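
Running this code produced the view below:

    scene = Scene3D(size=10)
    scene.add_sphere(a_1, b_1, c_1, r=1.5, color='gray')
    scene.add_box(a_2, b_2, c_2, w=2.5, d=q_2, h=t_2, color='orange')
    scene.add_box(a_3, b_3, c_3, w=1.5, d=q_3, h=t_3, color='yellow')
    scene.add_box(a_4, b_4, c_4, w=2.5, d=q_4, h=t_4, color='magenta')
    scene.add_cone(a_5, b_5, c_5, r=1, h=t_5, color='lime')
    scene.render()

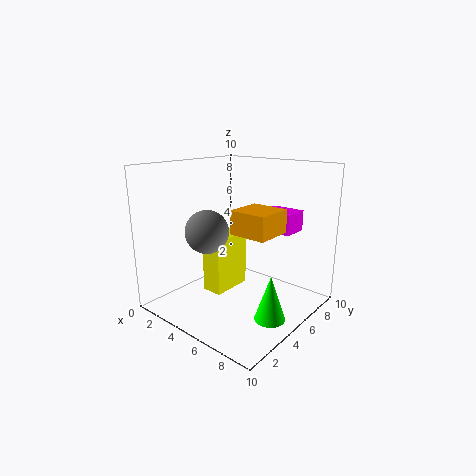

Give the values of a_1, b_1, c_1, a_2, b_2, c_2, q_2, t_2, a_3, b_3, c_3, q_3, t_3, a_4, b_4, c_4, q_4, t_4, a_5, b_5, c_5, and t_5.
a_1 = 3.5; b_1 = 3.5; c_1 = 5.5; a_2 = 6; b_2 = 3; c_2 = 6; q_2 = 2.5; t_2 = 1.5; a_3 = 3; b_3 = 3.5; c_3 = 1; q_3 = 3; t_3 = 4; a_4 = 5; b_4 = 7.5; c_4 = 5; q_4 = 2; t_4 = 1.5; a_5 = 8.5; b_5 = 4; c_5 = 0.5; t_5 = 3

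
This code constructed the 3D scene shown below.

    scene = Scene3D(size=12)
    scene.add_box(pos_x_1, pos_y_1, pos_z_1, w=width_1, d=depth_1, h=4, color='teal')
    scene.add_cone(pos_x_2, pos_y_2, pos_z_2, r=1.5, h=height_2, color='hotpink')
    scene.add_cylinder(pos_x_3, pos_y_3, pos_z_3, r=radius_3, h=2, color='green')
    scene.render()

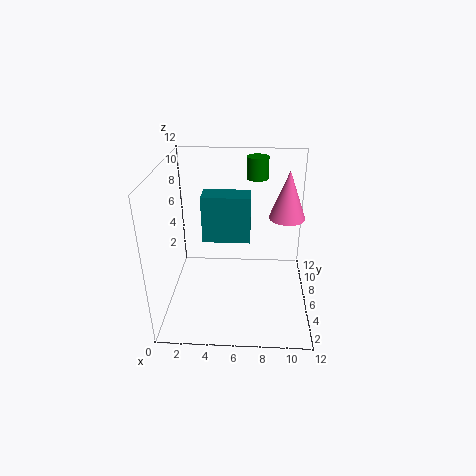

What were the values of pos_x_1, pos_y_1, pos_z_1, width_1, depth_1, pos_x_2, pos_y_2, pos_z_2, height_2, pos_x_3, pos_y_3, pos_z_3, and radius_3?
pos_x_1 = 3
pos_y_1 = 6
pos_z_1 = 5.5
width_1 = 4
depth_1 = 2
pos_x_2 = 10
pos_y_2 = 7
pos_z_2 = 7.5
height_2 = 4
pos_x_3 = 7.5
pos_y_3 = 11
pos_z_3 = 9.5
radius_3 = 1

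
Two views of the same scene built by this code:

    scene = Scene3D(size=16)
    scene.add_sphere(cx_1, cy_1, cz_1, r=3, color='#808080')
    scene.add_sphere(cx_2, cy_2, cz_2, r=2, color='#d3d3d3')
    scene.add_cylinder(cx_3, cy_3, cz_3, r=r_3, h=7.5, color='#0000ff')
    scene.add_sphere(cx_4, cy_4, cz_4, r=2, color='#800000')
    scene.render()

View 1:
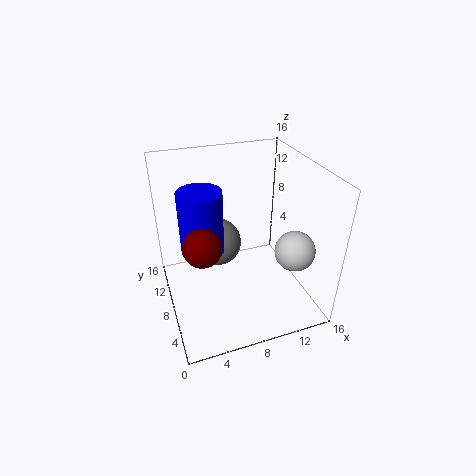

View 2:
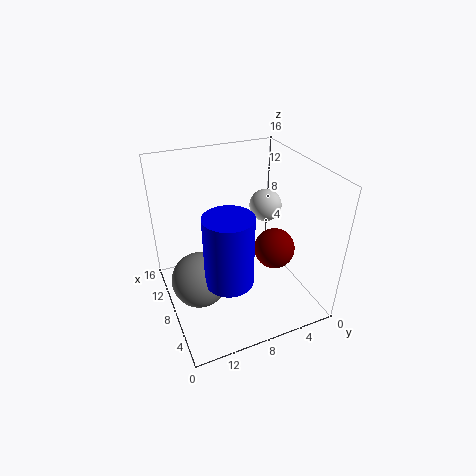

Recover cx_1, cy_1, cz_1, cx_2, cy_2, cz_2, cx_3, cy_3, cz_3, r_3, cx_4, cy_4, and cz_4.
cx_1 = 7, cy_1 = 13, cz_1 = 4.5, cx_2 = 12, cy_2 = 2.5, cz_2 = 9, cx_3 = 4.5, cy_3 = 10.5, cz_3 = 5.5, r_3 = 2.5, cx_4 = 3.5, cy_4 = 6, cz_4 = 9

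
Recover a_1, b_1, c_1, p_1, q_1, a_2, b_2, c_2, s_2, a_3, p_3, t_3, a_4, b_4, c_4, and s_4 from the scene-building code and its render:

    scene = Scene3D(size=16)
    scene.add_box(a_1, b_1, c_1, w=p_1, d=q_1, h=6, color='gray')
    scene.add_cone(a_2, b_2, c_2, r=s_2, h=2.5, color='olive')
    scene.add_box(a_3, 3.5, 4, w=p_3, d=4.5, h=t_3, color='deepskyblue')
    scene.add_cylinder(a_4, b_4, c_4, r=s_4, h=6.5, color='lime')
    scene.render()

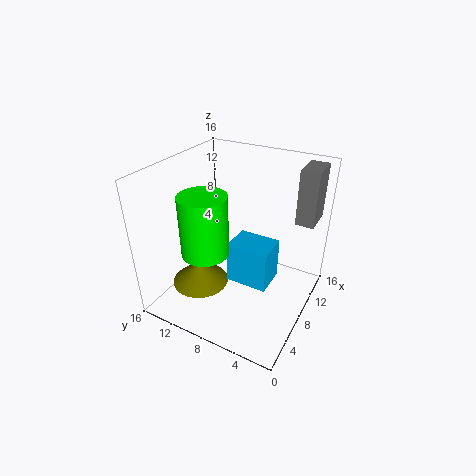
a_1 = 10.5
b_1 = 0.5
c_1 = 10
p_1 = 3.5
q_1 = 2
a_2 = 4
b_2 = 10.5
c_2 = 4
s_2 = 3
a_3 = 5.5
p_3 = 3.5
t_3 = 4.5
a_4 = 4.5
b_4 = 10
c_4 = 7.5
s_4 = 2.5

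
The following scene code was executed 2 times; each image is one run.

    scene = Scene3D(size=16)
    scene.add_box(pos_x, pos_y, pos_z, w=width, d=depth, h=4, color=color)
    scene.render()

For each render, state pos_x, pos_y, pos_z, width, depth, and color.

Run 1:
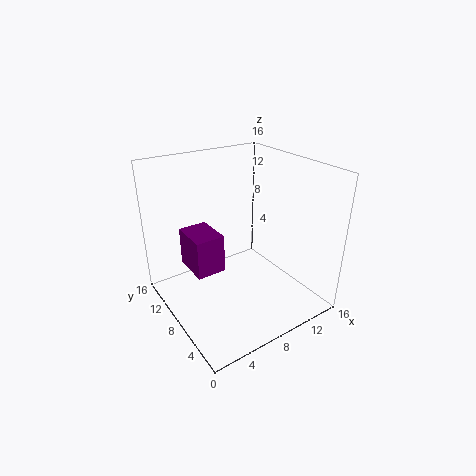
pos_x = 2, pos_y = 6, pos_z = 6, width = 3, depth = 4, color = 'purple'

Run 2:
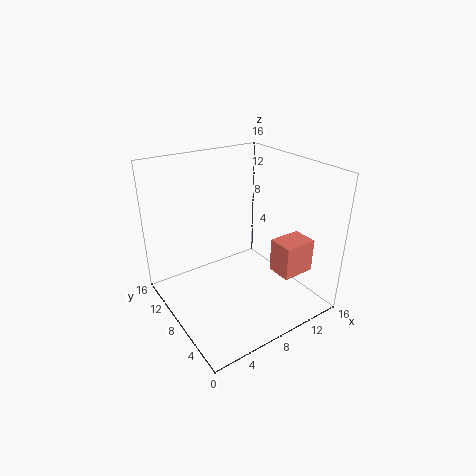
pos_x = 12, pos_y = 4, pos_z = 3, width = 4, depth = 3, color = 'salmon'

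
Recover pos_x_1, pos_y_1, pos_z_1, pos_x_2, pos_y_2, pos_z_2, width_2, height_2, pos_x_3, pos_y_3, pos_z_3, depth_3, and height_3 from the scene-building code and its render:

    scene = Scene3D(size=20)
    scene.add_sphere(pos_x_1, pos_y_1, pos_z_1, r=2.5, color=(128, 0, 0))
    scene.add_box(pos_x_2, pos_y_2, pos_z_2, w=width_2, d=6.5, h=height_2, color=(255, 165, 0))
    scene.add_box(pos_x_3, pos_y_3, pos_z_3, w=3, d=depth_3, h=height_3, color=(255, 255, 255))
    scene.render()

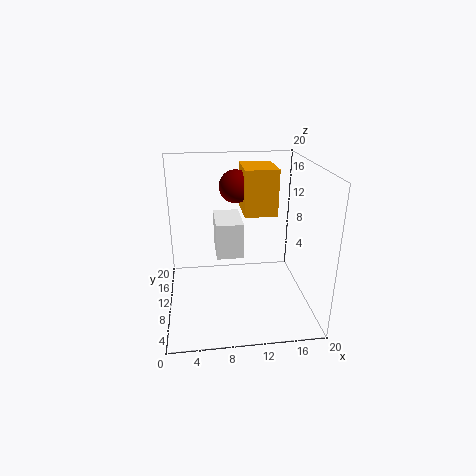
pos_x_1 = 10.5
pos_y_1 = 16.5
pos_z_1 = 15.5
pos_x_2 = 11.5
pos_y_2 = 13.5
pos_z_2 = 11.5
width_2 = 5
height_2 = 7
pos_x_3 = 6.5
pos_y_3 = 1.5
pos_z_3 = 11.5
depth_3 = 5
height_3 = 4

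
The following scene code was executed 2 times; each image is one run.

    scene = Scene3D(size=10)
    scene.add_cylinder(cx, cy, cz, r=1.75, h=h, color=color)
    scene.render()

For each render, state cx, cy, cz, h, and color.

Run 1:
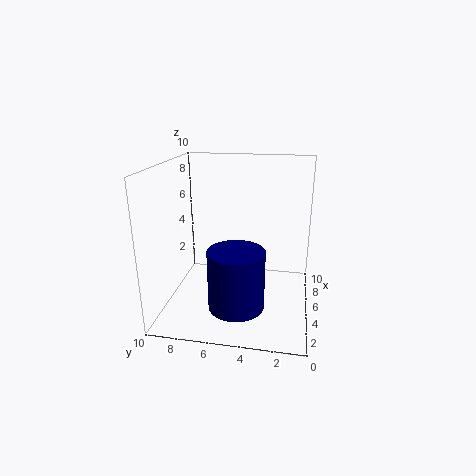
cx = 1.75; cy = 4.5; cz = 1.75; h = 3.75; color = 'navy'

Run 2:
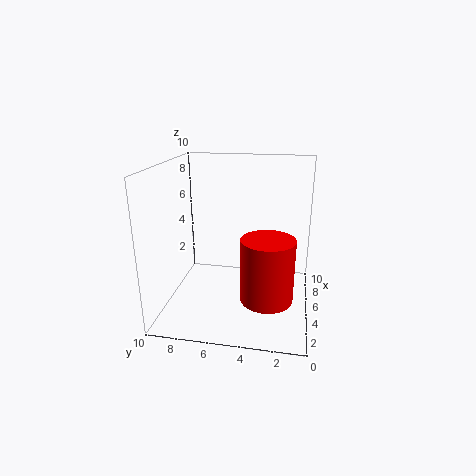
cx = 3.25; cy = 2.75; cz = 1.5; h = 4.25; color = 'red'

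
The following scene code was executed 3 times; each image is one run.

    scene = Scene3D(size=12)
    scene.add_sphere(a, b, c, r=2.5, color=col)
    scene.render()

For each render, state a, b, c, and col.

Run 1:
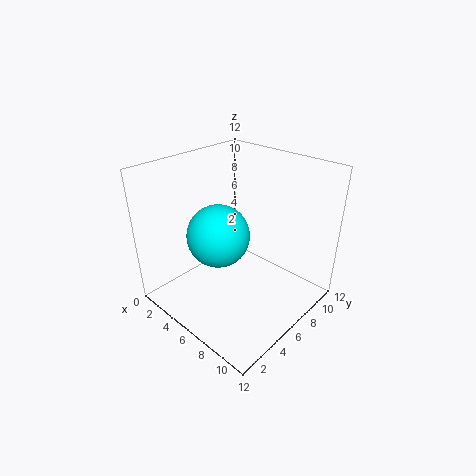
a = 5.5; b = 4.25; c = 6.75; col = 'cyan'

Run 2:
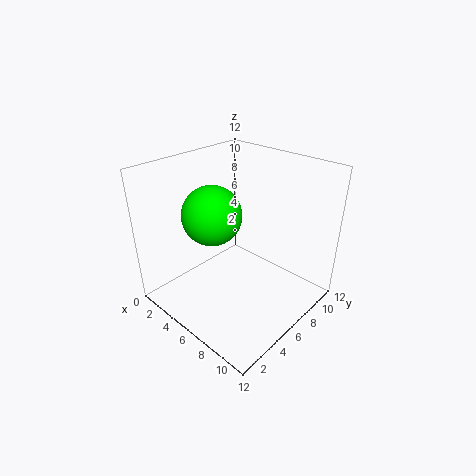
a = 4; b = 5; c = 7.75; col = 'lime'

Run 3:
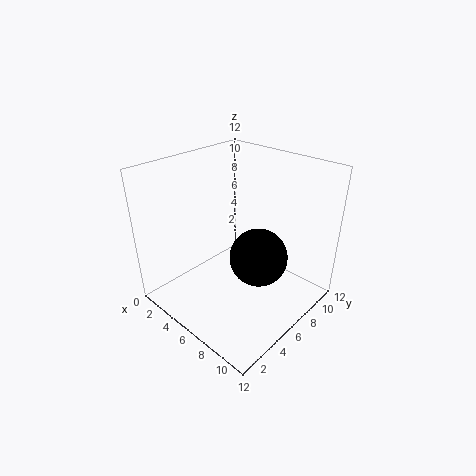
a = 7.25; b = 7.25; c = 4; col = 'black'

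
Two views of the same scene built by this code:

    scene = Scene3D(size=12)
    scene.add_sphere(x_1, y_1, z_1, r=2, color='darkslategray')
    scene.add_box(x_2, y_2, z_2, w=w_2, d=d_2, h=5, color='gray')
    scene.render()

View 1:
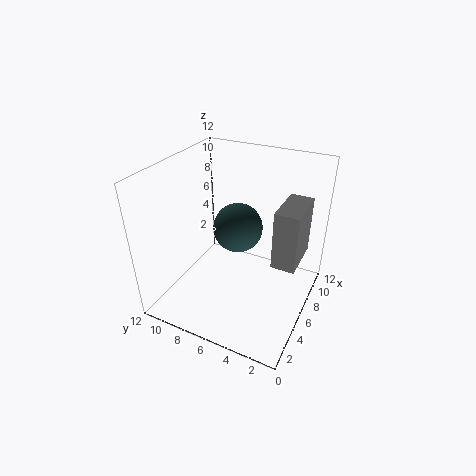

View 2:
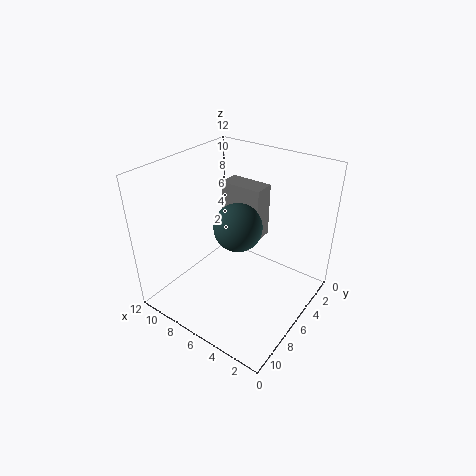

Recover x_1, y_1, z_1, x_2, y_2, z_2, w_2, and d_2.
x_1 = 6, y_1 = 6, z_1 = 7, x_2 = 6, y_2 = 1, z_2 = 4, w_2 = 4, d_2 = 2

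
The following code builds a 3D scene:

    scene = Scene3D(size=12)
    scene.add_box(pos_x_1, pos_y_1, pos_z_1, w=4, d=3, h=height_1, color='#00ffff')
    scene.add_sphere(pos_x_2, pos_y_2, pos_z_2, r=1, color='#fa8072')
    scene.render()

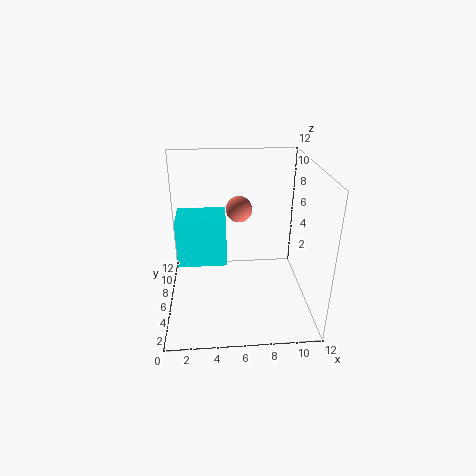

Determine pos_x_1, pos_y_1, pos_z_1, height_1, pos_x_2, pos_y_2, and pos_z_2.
pos_x_1 = 1; pos_y_1 = 5; pos_z_1 = 4; height_1 = 4; pos_x_2 = 6; pos_y_2 = 5; pos_z_2 = 9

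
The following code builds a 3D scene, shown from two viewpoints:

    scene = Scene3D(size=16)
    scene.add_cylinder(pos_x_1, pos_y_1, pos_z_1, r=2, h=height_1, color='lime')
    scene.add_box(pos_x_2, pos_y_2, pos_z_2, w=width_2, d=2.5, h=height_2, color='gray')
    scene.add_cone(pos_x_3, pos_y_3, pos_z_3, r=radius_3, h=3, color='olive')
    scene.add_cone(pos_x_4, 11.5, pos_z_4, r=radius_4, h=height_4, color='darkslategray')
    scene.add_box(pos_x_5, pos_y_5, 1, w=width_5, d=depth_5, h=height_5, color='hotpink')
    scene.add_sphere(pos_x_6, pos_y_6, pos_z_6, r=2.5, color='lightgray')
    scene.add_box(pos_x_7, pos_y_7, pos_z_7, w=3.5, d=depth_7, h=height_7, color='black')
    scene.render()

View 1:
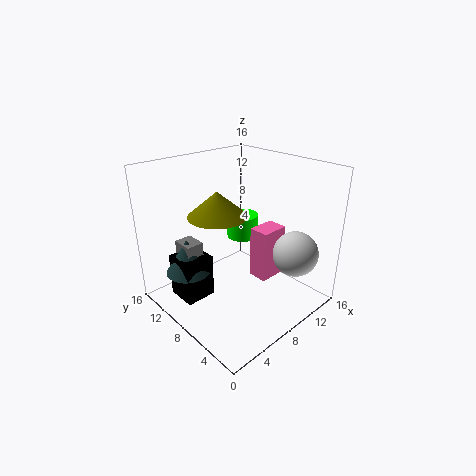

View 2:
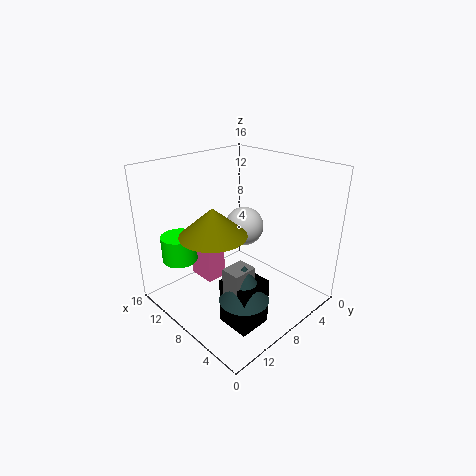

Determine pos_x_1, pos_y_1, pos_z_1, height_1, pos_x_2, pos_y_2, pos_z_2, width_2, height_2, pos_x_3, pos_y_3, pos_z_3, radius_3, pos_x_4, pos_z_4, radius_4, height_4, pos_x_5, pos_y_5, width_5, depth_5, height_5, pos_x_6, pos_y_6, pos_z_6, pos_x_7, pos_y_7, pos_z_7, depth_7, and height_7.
pos_x_1 = 13, pos_y_1 = 12.5, pos_z_1 = 5, height_1 = 3, pos_x_2 = 3, pos_y_2 = 10.5, pos_z_2 = 4, width_2 = 2, height_2 = 3.5, pos_x_3 = 8, pos_y_3 = 11.5, pos_z_3 = 9.5, radius_3 = 3.5, pos_x_4 = 3.5, pos_z_4 = 4, radius_4 = 2.5, height_4 = 4, pos_x_5 = 11.5, pos_y_5 = 7, width_5 = 3.5, depth_5 = 2.5, height_5 = 6.5, pos_x_6 = 12, pos_y_6 = 3, pos_z_6 = 6.5, pos_x_7 = 2, pos_y_7 = 9.5, pos_z_7 = 1, depth_7 = 3.5, height_7 = 5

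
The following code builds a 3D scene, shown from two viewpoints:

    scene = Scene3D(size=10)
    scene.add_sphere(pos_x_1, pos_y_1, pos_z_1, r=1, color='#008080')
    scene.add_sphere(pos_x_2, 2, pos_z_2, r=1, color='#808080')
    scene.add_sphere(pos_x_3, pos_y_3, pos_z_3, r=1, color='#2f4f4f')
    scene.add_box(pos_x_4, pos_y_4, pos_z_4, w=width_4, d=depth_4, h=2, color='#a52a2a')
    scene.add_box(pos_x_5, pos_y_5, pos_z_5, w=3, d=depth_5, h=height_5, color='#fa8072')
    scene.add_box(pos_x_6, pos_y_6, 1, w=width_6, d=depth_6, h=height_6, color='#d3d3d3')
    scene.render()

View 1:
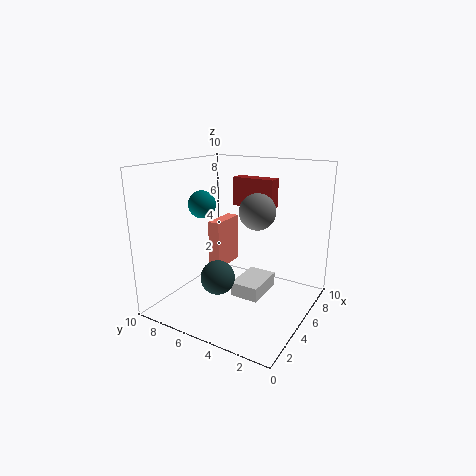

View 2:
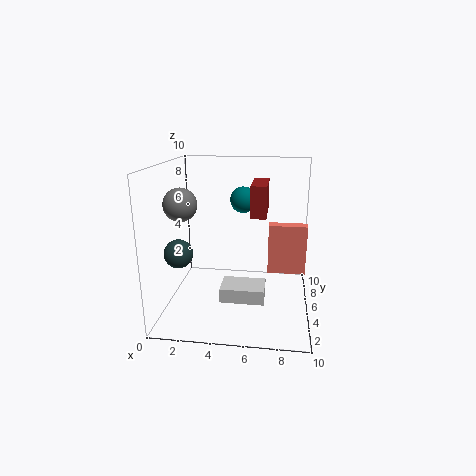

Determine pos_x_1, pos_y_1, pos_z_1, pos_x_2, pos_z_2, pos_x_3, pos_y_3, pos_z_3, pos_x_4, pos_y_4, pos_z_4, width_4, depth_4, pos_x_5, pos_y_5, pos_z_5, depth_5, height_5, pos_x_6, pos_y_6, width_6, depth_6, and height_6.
pos_x_1 = 5, pos_y_1 = 8, pos_z_1 = 7, pos_x_2 = 2, pos_z_2 = 8, pos_x_3 = 1, pos_y_3 = 4, pos_z_3 = 4, pos_x_4 = 6, pos_y_4 = 3, pos_z_4 = 7, width_4 = 1, depth_4 = 3, pos_x_5 = 7, pos_y_5 = 8, pos_z_5 = 1, depth_5 = 1, height_5 = 4, pos_x_6 = 4, pos_y_6 = 3, width_6 = 3, depth_6 = 2, height_6 = 1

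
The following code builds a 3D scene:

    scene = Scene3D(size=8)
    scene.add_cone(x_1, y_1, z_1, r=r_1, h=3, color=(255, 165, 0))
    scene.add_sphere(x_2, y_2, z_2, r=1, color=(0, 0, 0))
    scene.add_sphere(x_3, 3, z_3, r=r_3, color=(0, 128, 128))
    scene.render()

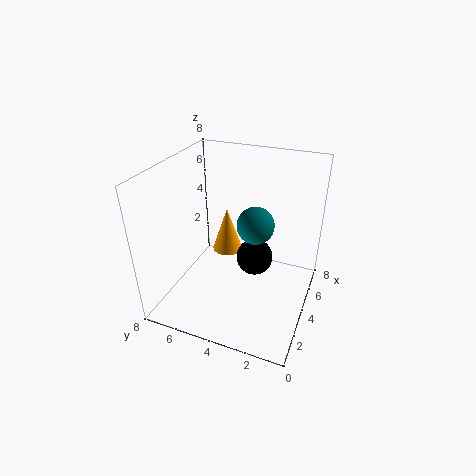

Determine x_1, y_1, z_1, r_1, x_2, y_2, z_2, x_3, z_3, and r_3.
x_1 = 7, y_1 = 6, z_1 = 1, r_1 = 1, x_2 = 4, y_2 = 3, z_2 = 3, x_3 = 4, z_3 = 5, r_3 = 1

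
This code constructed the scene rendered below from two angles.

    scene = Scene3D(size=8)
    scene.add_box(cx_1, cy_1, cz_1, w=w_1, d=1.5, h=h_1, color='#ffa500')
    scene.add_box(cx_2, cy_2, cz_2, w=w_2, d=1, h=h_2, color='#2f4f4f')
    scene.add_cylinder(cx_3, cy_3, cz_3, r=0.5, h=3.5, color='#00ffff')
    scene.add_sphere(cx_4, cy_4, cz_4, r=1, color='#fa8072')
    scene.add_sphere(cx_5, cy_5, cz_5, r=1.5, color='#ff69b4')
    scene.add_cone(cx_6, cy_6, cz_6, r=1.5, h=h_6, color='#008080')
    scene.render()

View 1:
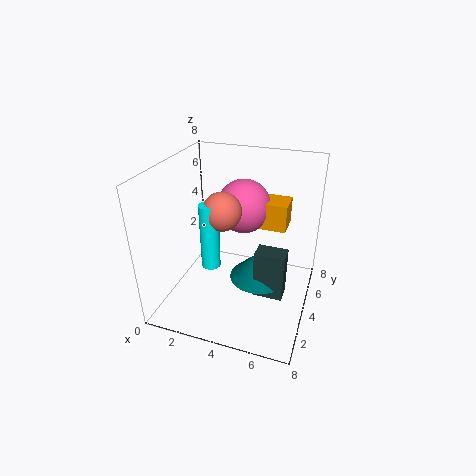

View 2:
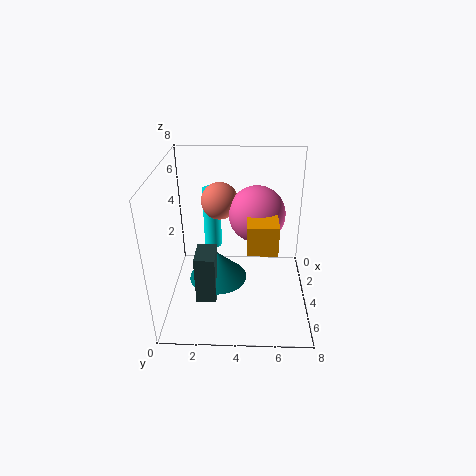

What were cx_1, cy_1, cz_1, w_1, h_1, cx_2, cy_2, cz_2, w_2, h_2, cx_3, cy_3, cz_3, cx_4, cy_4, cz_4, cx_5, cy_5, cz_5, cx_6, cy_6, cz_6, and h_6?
cx_1 = 4.5
cy_1 = 4.5
cz_1 = 4.5
w_1 = 2
h_1 = 1.5
cx_2 = 5.5
cy_2 = 2
cz_2 = 2
w_2 = 1.5
h_2 = 2.5
cx_3 = 3
cy_3 = 2.5
cz_3 = 3
cx_4 = 3.5
cy_4 = 3
cz_4 = 6
cx_5 = 4
cy_5 = 5
cz_5 = 5.5
cx_6 = 5.5
cy_6 = 3
cz_6 = 2.5
h_6 = 1.5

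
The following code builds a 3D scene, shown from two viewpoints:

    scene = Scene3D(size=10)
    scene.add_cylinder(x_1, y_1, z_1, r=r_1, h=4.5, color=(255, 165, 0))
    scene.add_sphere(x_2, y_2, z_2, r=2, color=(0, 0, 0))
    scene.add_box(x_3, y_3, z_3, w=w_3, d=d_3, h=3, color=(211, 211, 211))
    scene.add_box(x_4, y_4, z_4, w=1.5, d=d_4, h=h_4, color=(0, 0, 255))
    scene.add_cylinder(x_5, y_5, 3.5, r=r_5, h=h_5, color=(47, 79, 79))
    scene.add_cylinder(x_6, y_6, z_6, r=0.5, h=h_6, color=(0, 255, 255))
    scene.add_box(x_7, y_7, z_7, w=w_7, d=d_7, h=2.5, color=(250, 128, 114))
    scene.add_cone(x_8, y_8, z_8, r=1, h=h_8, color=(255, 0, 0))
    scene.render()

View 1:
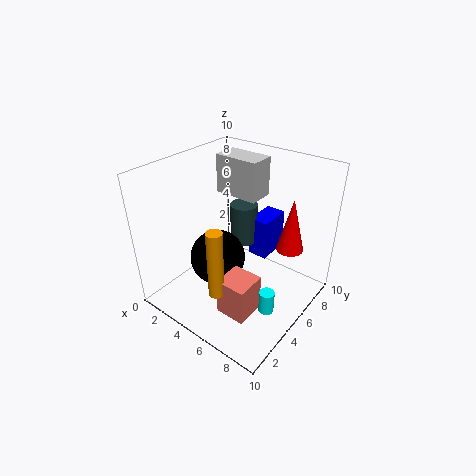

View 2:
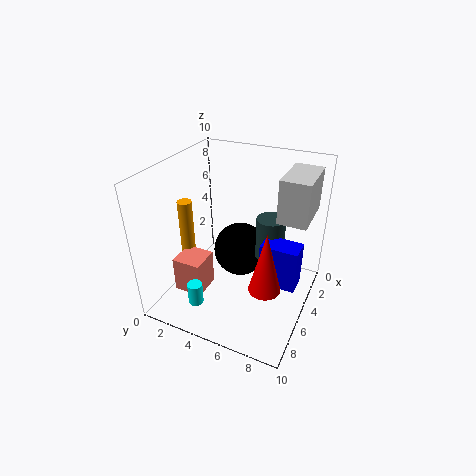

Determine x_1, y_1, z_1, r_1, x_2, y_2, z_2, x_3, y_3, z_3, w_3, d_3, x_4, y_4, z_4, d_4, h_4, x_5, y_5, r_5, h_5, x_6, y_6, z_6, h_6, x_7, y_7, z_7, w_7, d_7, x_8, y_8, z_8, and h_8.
x_1 = 6
y_1 = 1.5
z_1 = 3
r_1 = 0.5
x_2 = 3.5
y_2 = 4.5
z_2 = 3
x_3 = 1
y_3 = 7.5
z_3 = 6.5
w_3 = 3.5
d_3 = 2
x_4 = 4.5
y_4 = 7
z_4 = 2.5
d_4 = 2.5
h_4 = 3
x_5 = 4
y_5 = 7
r_5 = 1
h_5 = 3
x_6 = 8.5
y_6 = 3.5
z_6 = 1.5
h_6 = 1.5
x_7 = 6
y_7 = 1.5
z_7 = 1.5
w_7 = 2
d_7 = 2
x_8 = 7.5
y_8 = 8
z_8 = 3.5
h_8 = 4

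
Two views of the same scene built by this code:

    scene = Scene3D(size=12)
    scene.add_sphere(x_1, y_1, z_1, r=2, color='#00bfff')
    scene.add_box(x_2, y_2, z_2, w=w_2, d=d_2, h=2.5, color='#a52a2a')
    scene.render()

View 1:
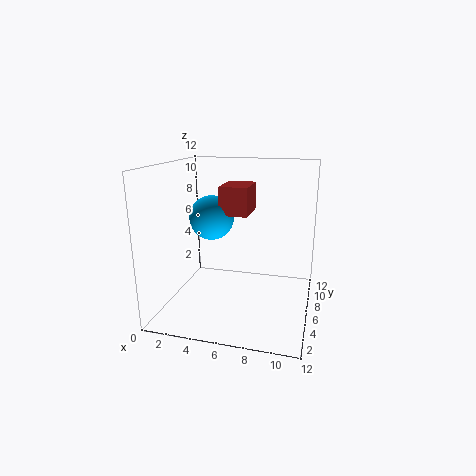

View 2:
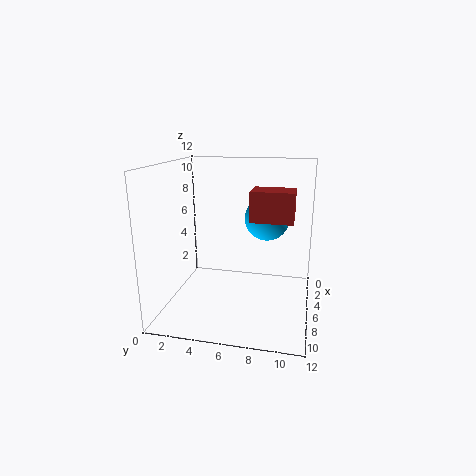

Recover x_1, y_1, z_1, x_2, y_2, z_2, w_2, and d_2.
x_1 = 3; y_1 = 8; z_1 = 7; x_2 = 4; y_2 = 7; z_2 = 7.5; w_2 = 2.5; d_2 = 3.5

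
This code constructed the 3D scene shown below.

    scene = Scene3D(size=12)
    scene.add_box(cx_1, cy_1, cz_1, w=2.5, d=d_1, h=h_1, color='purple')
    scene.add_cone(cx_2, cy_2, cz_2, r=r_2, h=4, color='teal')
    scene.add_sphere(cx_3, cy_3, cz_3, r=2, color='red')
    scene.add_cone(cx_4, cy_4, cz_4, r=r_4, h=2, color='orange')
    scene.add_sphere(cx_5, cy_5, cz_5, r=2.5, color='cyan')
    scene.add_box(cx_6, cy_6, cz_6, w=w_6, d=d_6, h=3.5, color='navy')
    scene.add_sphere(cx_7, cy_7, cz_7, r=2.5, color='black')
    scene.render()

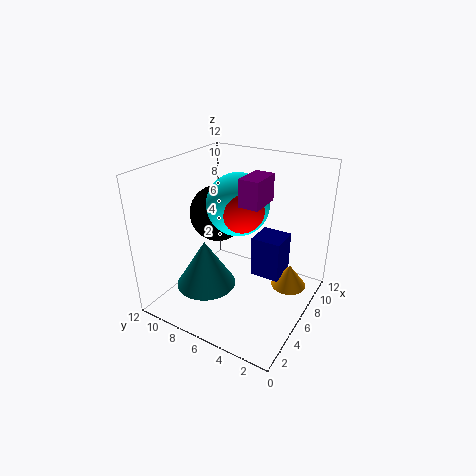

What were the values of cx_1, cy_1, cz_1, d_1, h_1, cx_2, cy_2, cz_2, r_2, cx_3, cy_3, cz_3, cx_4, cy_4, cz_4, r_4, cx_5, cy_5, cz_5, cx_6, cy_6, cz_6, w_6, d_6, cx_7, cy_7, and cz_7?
cx_1 = 3.5, cy_1 = 3, cz_1 = 10, d_1 = 1.5, h_1 = 2, cx_2 = 4, cy_2 = 8, cz_2 = 2, r_2 = 2.5, cx_3 = 5.5, cy_3 = 5.5, cz_3 = 9, cx_4 = 8, cy_4 = 2, cz_4 = 1.5, r_4 = 1.5, cx_5 = 6, cy_5 = 6, cz_5 = 9, cx_6 = 6.5, cy_6 = 2.5, cz_6 = 2.5, w_6 = 2.5, d_6 = 2.5, cx_7 = 7.5, cy_7 = 9, cz_7 = 7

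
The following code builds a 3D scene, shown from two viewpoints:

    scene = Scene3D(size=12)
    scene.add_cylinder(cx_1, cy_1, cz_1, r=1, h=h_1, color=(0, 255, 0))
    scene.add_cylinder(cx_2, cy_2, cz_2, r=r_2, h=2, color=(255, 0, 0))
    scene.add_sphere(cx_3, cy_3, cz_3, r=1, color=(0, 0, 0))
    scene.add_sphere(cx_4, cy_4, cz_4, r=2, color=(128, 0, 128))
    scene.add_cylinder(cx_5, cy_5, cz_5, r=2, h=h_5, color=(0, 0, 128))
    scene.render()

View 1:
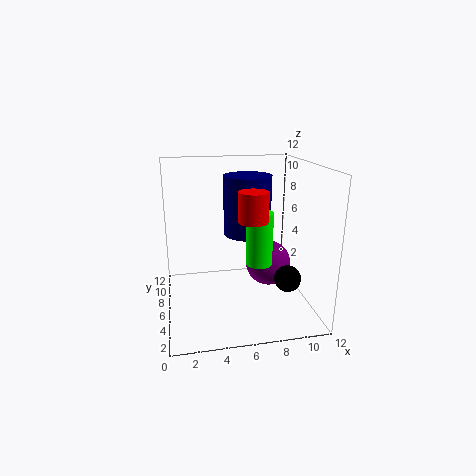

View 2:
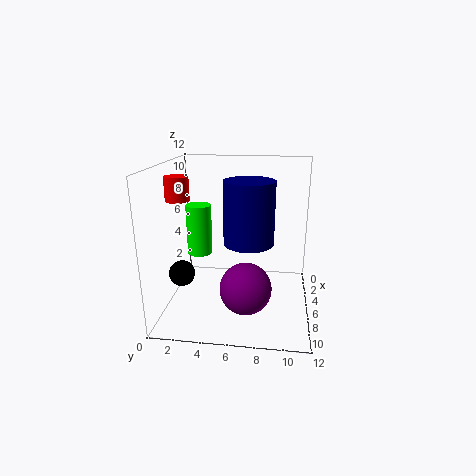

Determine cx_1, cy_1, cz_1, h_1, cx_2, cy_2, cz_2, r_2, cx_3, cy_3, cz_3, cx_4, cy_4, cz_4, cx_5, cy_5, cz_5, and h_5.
cx_1 = 7
cy_1 = 3
cz_1 = 5
h_1 = 4
cx_2 = 6
cy_2 = 1
cz_2 = 9
r_2 = 1
cx_3 = 9
cy_3 = 2
cz_3 = 4
cx_4 = 9
cy_4 = 7
cz_4 = 3
cx_5 = 7
cy_5 = 7
cz_5 = 6
h_5 = 5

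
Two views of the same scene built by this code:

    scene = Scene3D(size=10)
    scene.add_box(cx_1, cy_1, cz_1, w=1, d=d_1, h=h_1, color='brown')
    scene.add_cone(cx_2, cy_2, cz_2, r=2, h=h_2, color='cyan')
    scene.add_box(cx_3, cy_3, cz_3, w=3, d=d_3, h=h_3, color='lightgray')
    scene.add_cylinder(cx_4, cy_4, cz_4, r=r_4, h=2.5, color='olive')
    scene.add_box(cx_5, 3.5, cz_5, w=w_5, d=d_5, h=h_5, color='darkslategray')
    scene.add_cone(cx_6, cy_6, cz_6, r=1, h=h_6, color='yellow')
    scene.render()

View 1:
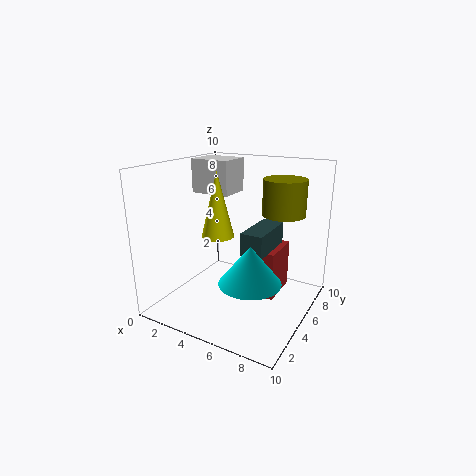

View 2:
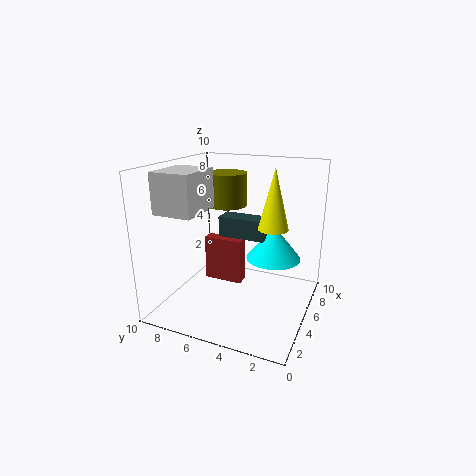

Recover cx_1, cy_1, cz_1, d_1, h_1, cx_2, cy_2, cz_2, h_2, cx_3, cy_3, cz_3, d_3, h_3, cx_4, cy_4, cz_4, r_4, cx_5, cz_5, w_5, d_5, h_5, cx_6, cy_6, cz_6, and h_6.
cx_1 = 6.5
cy_1 = 5.5
cz_1 = 0.5
d_1 = 3
h_1 = 3.5
cx_2 = 7
cy_2 = 3
cz_2 = 3
h_2 = 2.5
cx_3 = 0.5
cy_3 = 6
cz_3 = 7.5
d_3 = 2.5
h_3 = 2.5
cx_4 = 7.5
cy_4 = 7
cz_4 = 6.5
r_4 = 1.5
cx_5 = 6
cz_5 = 4.5
w_5 = 1.5
d_5 = 3.5
h_5 = 1.5
cx_6 = 5
cy_6 = 2.5
cz_6 = 6
h_6 = 4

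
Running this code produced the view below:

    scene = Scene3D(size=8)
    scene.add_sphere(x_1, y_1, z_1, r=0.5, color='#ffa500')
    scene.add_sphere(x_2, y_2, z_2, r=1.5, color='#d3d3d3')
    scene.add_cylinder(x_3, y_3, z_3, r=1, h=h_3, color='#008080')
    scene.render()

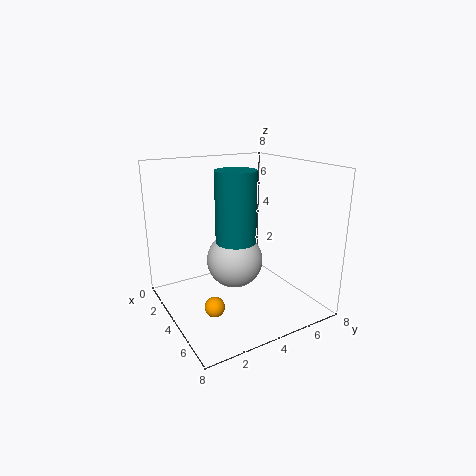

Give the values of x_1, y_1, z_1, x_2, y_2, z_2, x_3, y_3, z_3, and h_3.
x_1 = 6; y_1 = 1.5; z_1 = 1.5; x_2 = 4.5; y_2 = 3.5; z_2 = 3; x_3 = 5.5; y_3 = 3; z_3 = 4.5; h_3 = 3.5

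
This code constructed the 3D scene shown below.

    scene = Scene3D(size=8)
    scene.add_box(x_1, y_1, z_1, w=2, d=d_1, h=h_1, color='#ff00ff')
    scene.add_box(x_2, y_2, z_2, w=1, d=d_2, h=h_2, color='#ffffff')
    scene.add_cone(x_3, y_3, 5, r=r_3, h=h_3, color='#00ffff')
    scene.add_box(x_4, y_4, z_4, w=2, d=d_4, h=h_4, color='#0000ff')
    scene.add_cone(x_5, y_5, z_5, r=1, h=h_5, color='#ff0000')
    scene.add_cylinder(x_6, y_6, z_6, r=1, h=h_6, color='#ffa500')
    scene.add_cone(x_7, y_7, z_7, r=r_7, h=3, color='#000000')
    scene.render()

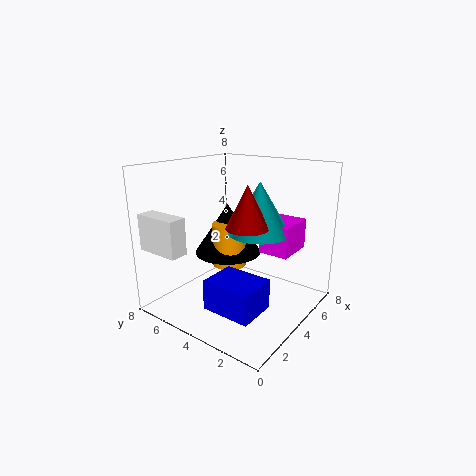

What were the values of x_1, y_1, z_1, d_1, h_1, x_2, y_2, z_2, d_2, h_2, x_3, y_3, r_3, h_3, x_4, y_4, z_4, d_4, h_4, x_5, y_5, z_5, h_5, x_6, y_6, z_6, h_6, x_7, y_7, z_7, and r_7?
x_1 = 3, y_1 = 0.5, z_1 = 4, d_1 = 1.5, h_1 = 1.5, x_2 = 0.5, y_2 = 5.5, z_2 = 3.5, d_2 = 2.5, h_2 = 2, x_3 = 3, y_3 = 2, r_3 = 1.5, h_3 = 2.5, x_4 = 0.5, y_4 = 1, z_4 = 1.5, d_4 = 2.5, h_4 = 1.5, x_5 = 2, y_5 = 2, z_5 = 5.5, h_5 = 2, x_6 = 4.5, y_6 = 5, z_6 = 2, h_6 = 2.5, x_7 = 5, y_7 = 5.5, z_7 = 2.5, r_7 = 2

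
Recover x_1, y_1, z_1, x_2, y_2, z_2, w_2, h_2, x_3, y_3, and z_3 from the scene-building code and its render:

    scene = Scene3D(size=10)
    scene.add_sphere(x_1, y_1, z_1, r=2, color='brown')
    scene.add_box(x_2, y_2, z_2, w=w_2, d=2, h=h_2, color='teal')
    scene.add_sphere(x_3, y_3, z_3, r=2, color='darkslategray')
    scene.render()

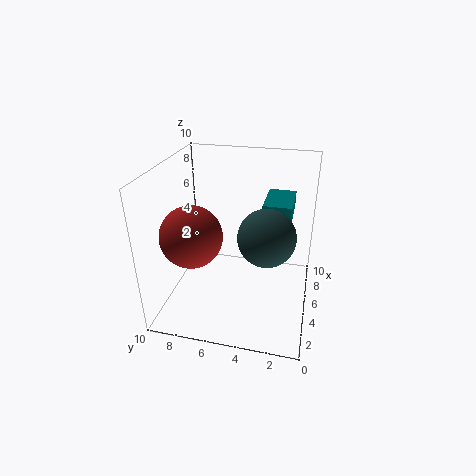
x_1 = 2.75; y_1 = 7.5; z_1 = 6; x_2 = 5.75; y_2 = 1.5; z_2 = 6; w_2 = 3.25; h_2 = 1.25; x_3 = 5; y_3 = 3; z_3 = 5.25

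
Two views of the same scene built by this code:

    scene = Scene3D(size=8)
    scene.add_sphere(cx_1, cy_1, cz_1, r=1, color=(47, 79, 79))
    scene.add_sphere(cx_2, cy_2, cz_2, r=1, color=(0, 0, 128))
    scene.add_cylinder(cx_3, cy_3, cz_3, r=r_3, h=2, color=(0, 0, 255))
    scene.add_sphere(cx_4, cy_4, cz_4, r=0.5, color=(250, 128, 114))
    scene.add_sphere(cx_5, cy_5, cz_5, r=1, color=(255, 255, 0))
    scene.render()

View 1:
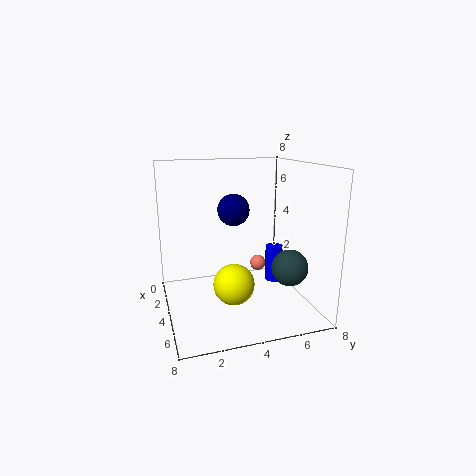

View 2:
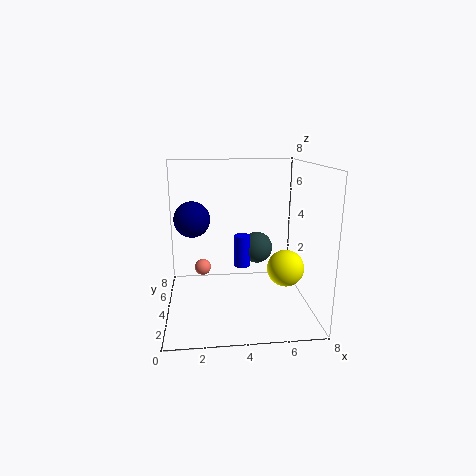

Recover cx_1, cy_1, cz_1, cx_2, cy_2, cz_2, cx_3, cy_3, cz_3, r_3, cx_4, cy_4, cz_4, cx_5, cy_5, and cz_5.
cx_1 = 5.5
cy_1 = 6.5
cz_1 = 2.5
cx_2 = 1.5
cy_2 = 4.5
cz_2 = 5
cx_3 = 4.5
cy_3 = 6
cz_3 = 1.5
r_3 = 0.5
cx_4 = 2
cy_4 = 6
cz_4 = 1.5
cx_5 = 6.5
cy_5 = 3
cz_5 = 2.5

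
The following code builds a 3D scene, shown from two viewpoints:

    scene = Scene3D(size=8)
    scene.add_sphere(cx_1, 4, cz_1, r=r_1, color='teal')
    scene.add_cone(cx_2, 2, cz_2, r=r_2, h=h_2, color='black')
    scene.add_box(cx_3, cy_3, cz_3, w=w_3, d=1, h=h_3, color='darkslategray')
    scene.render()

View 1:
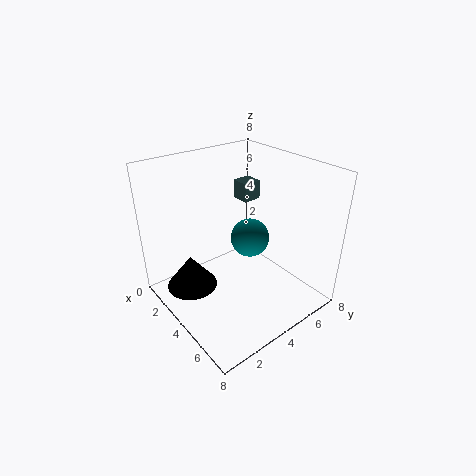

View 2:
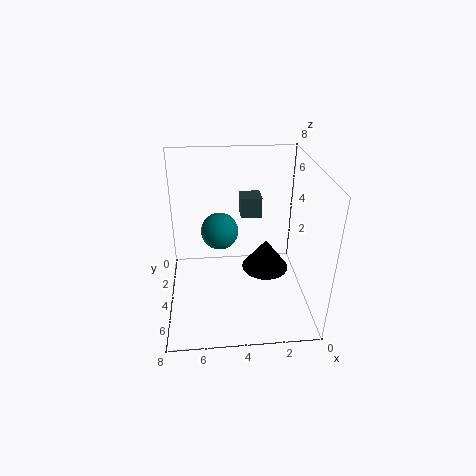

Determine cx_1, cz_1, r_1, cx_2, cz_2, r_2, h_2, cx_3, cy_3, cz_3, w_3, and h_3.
cx_1 = 5; cz_1 = 4.5; r_1 = 1; cx_2 = 2; cz_2 = 0.5; r_2 = 1.5; h_2 = 2; cx_3 = 3; cy_3 = 4.5; cz_3 = 6; w_3 = 1; h_3 = 1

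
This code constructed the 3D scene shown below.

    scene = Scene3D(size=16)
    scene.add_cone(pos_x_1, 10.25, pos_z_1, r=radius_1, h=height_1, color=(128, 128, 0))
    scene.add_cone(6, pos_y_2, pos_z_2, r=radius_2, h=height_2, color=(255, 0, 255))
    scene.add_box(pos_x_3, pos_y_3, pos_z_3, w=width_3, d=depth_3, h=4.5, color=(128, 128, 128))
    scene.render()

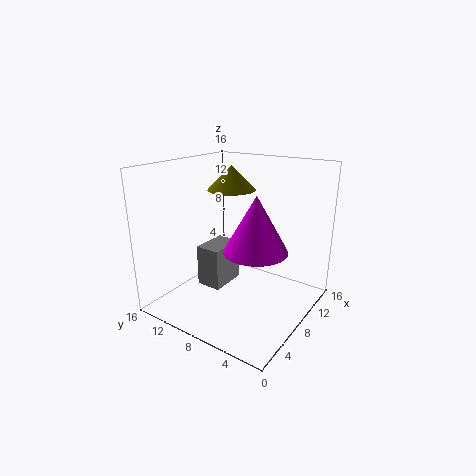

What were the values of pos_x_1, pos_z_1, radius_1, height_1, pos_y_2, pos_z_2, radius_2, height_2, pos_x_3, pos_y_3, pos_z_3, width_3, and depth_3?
pos_x_1 = 10, pos_z_1 = 12.75, radius_1 = 2.75, height_1 = 2.75, pos_y_2 = 4.5, pos_z_2 = 8, radius_2 = 3.25, height_2 = 5.75, pos_x_3 = 4.5, pos_y_3 = 8.25, pos_z_3 = 3, width_3 = 4, depth_3 = 2.75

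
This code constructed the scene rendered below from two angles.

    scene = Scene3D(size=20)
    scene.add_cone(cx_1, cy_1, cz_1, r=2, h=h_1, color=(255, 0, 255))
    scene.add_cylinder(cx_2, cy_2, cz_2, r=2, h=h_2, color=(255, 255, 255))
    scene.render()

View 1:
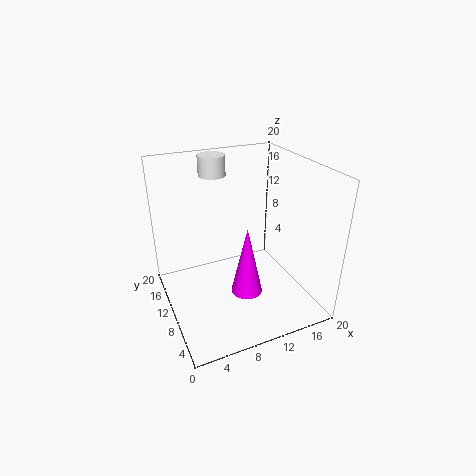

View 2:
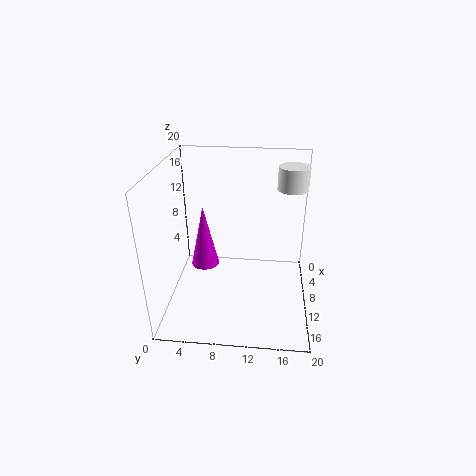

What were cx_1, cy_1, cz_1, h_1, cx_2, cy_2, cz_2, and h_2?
cx_1 = 9; cy_1 = 5; cz_1 = 5; h_1 = 9; cx_2 = 9; cy_2 = 17; cz_2 = 17; h_2 = 3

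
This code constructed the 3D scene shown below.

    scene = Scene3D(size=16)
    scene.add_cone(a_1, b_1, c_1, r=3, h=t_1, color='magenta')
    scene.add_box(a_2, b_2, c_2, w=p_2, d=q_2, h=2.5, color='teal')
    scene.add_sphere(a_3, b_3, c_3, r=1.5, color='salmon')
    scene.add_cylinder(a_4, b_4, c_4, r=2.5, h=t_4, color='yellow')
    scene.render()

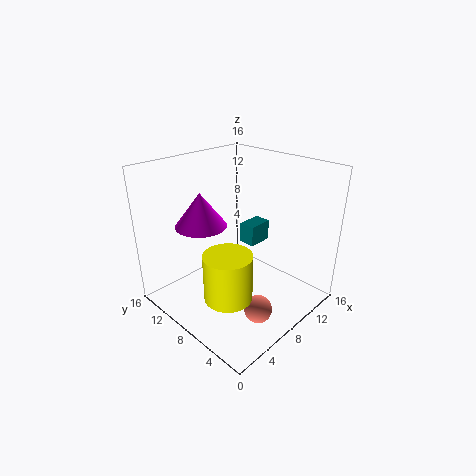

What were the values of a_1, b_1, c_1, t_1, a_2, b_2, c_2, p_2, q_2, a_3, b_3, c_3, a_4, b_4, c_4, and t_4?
a_1 = 6.5, b_1 = 12.5, c_1 = 8.5, t_1 = 4, a_2 = 11, b_2 = 8.5, c_2 = 5.5, p_2 = 3, q_2 = 2, a_3 = 6.5, b_3 = 3.5, c_3 = 1.5, a_4 = 4, b_4 = 5.5, c_4 = 3.5, t_4 = 5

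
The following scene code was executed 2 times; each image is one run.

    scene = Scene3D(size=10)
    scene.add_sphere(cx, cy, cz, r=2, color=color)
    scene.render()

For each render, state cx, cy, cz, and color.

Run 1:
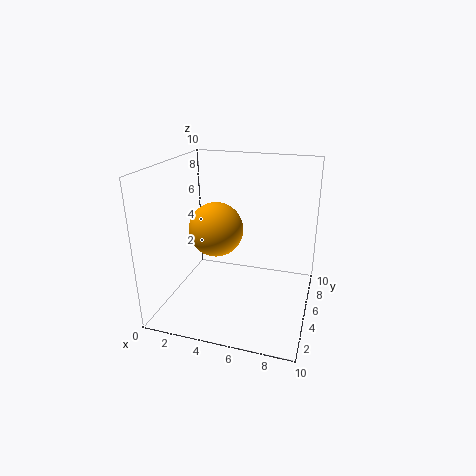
cx = 3
cy = 6
cz = 5
color = 'orange'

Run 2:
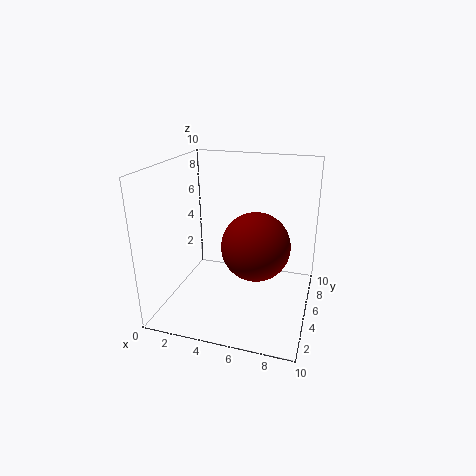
cx = 7
cy = 2
cz = 6
color = 'maroon'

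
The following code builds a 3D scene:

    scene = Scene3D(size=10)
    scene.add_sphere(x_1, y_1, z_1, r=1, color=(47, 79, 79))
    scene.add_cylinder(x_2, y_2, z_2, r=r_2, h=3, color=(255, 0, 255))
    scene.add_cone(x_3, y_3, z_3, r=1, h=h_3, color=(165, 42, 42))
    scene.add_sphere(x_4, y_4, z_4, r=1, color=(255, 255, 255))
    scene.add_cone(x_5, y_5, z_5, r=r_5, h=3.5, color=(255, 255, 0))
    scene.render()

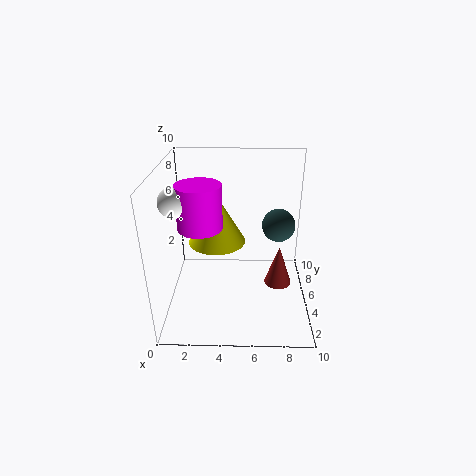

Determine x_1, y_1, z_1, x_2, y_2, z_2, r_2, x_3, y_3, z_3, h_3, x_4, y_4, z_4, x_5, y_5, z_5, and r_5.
x_1 = 7.5; y_1 = 3; z_1 = 7; x_2 = 2.5; y_2 = 4.5; z_2 = 6; r_2 = 1.5; x_3 = 8; y_3 = 5.5; z_3 = 1; h_3 = 3; x_4 = 1; y_4 = 4; z_4 = 8; x_5 = 3.5; y_5 = 5.5; z_5 = 4.5; r_5 = 2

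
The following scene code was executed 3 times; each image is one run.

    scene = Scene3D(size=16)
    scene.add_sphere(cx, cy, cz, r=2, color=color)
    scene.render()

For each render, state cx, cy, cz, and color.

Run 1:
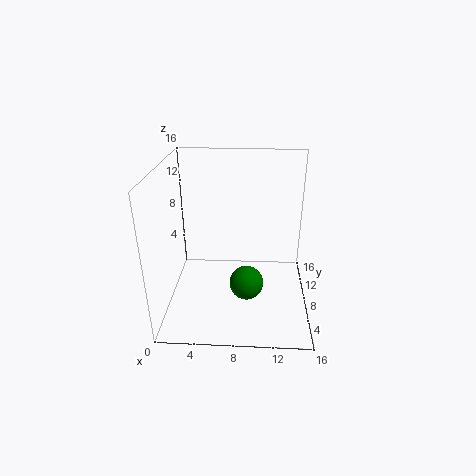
cx = 9; cy = 8; cz = 2; color = 'green'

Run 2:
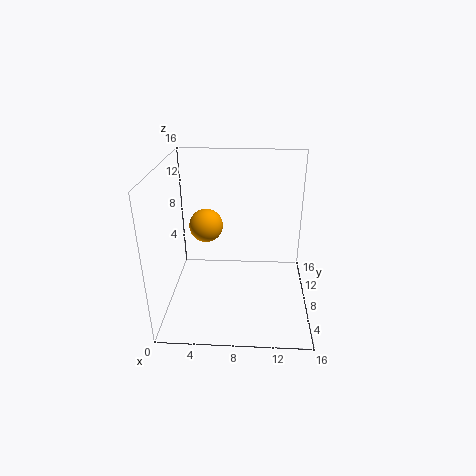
cx = 4; cy = 11; cz = 8; color = 'orange'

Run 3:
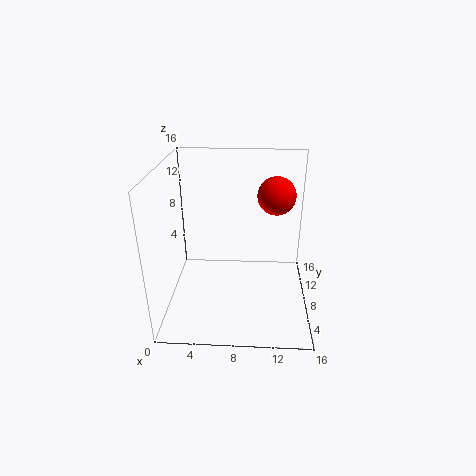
cx = 12; cy = 8; cz = 13; color = 'red'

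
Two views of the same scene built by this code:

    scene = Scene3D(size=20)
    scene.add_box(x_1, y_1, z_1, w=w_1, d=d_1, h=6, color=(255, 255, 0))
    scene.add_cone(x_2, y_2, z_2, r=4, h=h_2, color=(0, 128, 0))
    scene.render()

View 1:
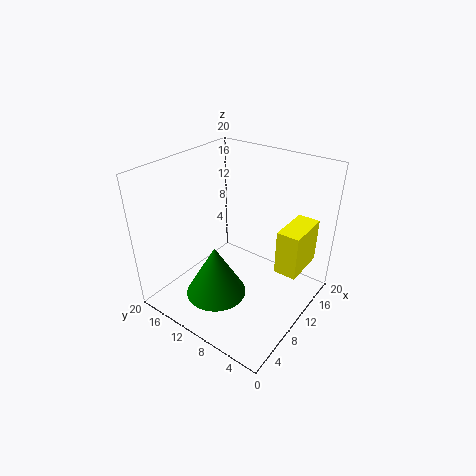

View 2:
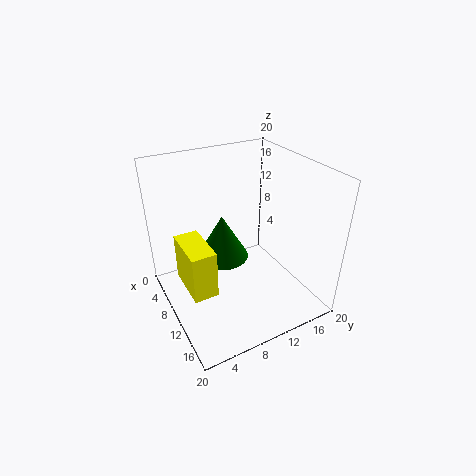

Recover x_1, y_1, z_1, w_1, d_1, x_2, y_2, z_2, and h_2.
x_1 = 10
y_1 = 1
z_1 = 7
w_1 = 6
d_1 = 3
x_2 = 5
y_2 = 10
z_2 = 4
h_2 = 7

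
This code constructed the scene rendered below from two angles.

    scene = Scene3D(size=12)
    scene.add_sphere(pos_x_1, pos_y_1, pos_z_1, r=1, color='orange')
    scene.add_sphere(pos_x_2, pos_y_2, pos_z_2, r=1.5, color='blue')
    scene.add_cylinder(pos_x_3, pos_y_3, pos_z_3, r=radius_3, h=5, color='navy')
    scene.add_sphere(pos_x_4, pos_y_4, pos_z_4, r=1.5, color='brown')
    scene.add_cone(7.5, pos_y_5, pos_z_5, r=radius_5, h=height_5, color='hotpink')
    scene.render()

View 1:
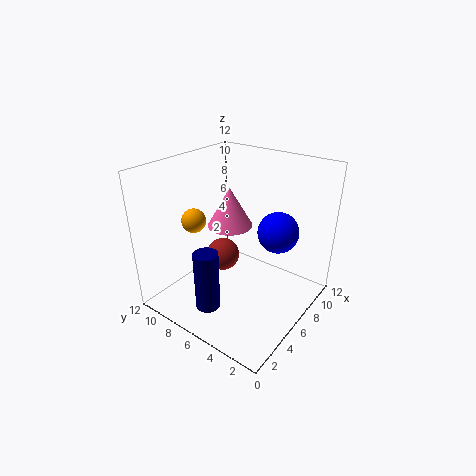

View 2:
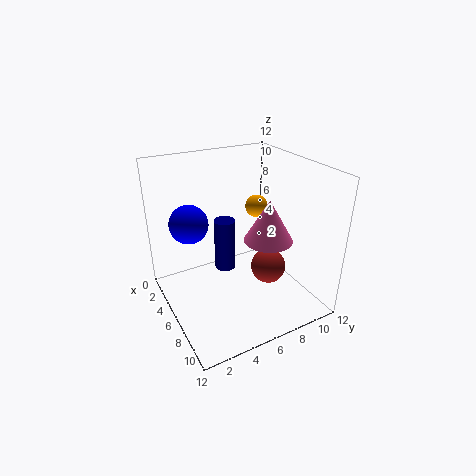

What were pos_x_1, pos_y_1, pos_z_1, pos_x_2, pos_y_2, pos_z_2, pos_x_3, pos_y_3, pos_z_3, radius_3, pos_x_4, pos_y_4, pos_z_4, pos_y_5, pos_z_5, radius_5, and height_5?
pos_x_1 = 4; pos_y_1 = 9; pos_z_1 = 7.5; pos_x_2 = 5.5; pos_y_2 = 2; pos_z_2 = 8; pos_x_3 = 2.5; pos_y_3 = 6.5; pos_z_3 = 1; radius_3 = 1; pos_x_4 = 7; pos_y_4 = 8.5; pos_z_4 = 3; pos_y_5 = 8; pos_z_5 = 6; radius_5 = 2; height_5 = 3.5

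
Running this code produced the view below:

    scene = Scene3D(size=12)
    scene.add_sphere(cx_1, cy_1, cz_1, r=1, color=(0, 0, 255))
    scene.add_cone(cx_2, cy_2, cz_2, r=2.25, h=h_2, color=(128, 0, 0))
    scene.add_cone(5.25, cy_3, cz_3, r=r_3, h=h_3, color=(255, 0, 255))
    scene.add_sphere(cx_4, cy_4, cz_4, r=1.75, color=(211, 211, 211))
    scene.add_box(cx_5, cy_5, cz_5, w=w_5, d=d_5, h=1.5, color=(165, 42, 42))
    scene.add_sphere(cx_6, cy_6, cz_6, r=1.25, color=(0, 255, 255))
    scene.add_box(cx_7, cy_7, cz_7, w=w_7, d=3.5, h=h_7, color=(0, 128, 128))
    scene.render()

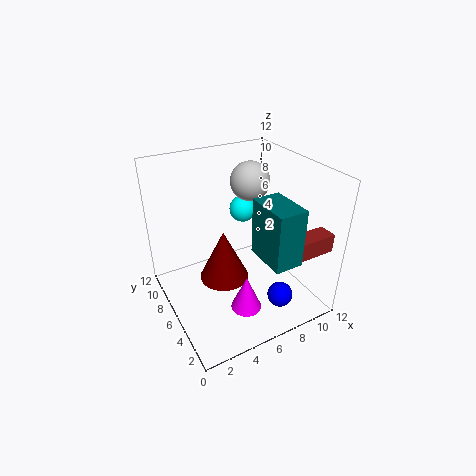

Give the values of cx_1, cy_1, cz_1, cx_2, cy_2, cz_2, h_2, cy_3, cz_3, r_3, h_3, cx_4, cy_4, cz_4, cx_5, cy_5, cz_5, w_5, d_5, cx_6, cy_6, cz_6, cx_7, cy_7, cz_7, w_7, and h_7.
cx_1 = 7.5
cy_1 = 1.75
cz_1 = 2.5
cx_2 = 5.5
cy_2 = 7.75
cz_2 = 1
h_2 = 4.75
cy_3 = 3.25
cz_3 = 1
r_3 = 1.25
h_3 = 3
cx_4 = 8.75
cy_4 = 8.75
cz_4 = 9.5
cx_5 = 7.75
cy_5 = 1
cz_5 = 5.75
w_5 = 4
d_5 = 1.5
cx_6 = 8.75
cy_6 = 10
cz_6 = 6.25
cx_7 = 6.25
cy_7 = 0.75
cz_7 = 5.75
w_7 = 2.25
h_7 = 4.5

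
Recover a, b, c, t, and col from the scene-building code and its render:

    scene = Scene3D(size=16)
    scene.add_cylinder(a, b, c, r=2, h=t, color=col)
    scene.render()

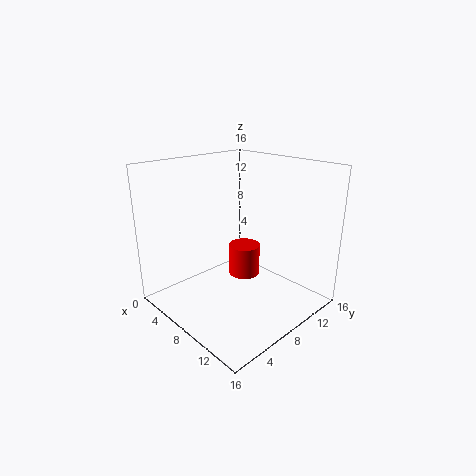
a = 5; b = 12; c = 1; t = 4; col = 'red'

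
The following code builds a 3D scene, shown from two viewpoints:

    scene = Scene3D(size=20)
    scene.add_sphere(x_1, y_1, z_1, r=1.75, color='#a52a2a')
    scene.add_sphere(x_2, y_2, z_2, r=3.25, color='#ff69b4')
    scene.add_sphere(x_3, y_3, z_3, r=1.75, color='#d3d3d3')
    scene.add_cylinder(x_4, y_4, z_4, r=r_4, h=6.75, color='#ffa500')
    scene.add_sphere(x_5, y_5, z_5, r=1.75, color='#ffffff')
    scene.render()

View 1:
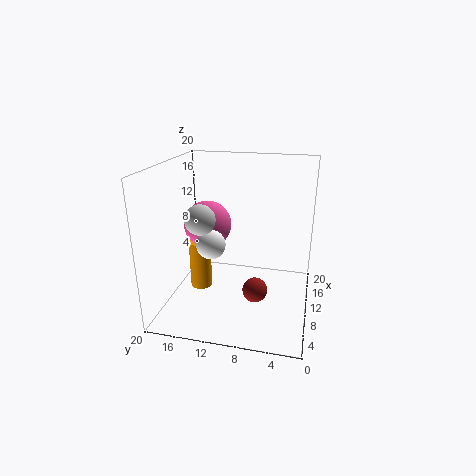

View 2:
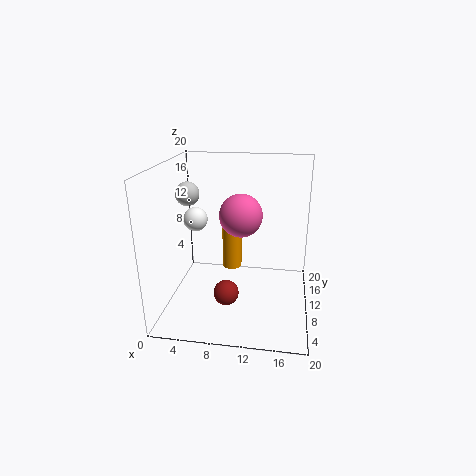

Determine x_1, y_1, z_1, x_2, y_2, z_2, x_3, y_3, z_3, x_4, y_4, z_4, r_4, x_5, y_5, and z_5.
x_1 = 8.75
y_1 = 7.25
z_1 = 2.75
x_2 = 9.75
y_2 = 14.25
z_2 = 11.75
x_3 = 2.25
y_3 = 12.5
z_3 = 15.25
x_4 = 8.25
y_4 = 15
z_4 = 3
r_4 = 1.5
x_5 = 3.5
y_5 = 11.75
z_5 = 11.75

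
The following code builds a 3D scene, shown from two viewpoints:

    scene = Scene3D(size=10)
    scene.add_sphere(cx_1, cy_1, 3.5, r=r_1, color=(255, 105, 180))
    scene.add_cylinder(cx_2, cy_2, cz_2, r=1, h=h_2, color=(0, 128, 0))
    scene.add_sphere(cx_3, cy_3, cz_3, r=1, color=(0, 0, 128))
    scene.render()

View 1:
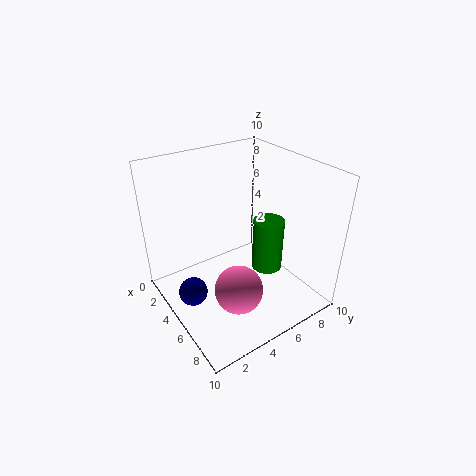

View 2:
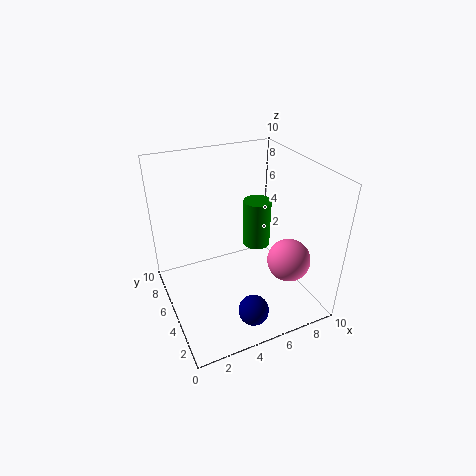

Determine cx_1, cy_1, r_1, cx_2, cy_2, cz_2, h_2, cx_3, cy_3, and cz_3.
cx_1 = 8; cy_1 = 3; r_1 = 1.5; cx_2 = 7; cy_2 = 6; cz_2 = 3.5; h_2 = 3.5; cx_3 = 4.5; cy_3 = 1.5; cz_3 = 1.5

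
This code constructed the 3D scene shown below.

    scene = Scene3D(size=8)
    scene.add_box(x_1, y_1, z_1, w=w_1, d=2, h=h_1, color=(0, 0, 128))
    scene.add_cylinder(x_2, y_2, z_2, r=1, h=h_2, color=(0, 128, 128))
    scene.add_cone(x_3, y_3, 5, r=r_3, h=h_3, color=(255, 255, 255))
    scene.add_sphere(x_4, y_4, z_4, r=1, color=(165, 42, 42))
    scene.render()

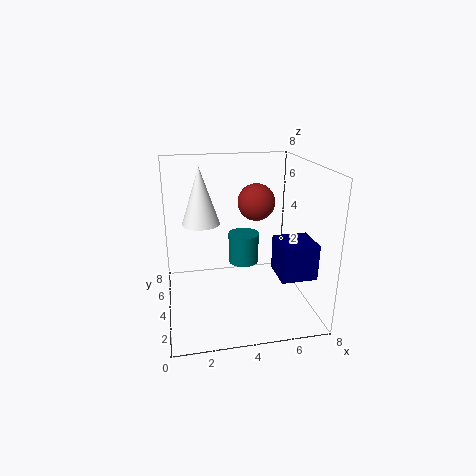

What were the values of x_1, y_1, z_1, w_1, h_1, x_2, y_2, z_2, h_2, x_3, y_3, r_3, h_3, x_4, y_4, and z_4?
x_1 = 6
y_1 = 2
z_1 = 2
w_1 = 2
h_1 = 2
x_2 = 5
y_2 = 7
z_2 = 1
h_2 = 2
x_3 = 2
y_3 = 4
r_3 = 1
h_3 = 3
x_4 = 5
y_4 = 4
z_4 = 6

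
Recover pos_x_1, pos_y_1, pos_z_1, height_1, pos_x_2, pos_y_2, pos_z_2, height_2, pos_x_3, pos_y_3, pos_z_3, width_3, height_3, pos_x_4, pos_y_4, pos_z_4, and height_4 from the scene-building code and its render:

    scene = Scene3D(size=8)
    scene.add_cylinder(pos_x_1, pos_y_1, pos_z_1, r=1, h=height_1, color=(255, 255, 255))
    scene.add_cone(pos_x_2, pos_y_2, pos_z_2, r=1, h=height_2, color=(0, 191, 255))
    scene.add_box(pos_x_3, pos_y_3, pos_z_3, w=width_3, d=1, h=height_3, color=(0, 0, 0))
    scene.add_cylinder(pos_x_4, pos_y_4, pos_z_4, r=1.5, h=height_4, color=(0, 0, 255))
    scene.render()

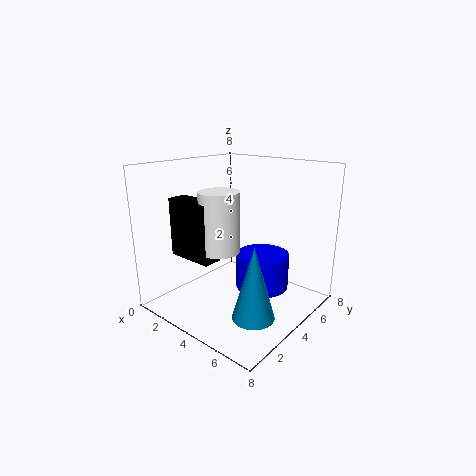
pos_x_1 = 4.5, pos_y_1 = 2, pos_z_1 = 4, height_1 = 3, pos_x_2 = 7, pos_y_2 = 1.5, pos_z_2 = 1.5, height_2 = 3.5, pos_x_3 = 2, pos_y_3 = 1, pos_z_3 = 3.5, width_3 = 2.5, height_3 = 3, pos_x_4 = 5, pos_y_4 = 5, pos_z_4 = 1, height_4 = 2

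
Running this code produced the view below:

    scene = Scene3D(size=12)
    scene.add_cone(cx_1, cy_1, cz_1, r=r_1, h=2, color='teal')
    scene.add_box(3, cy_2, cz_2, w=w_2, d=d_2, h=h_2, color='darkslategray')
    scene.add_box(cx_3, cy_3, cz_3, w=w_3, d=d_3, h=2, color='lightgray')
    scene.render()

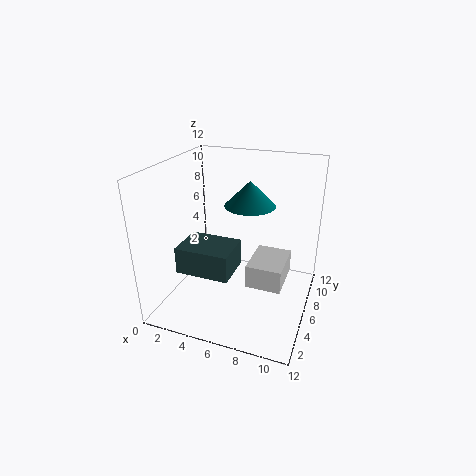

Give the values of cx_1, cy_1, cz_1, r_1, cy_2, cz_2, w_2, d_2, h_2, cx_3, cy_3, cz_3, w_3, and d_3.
cx_1 = 7; cy_1 = 6; cz_1 = 9; r_1 = 2; cy_2 = 1; cz_2 = 5; w_2 = 4; d_2 = 3; h_2 = 2; cx_3 = 7; cy_3 = 5; cz_3 = 2; w_3 = 3; d_3 = 4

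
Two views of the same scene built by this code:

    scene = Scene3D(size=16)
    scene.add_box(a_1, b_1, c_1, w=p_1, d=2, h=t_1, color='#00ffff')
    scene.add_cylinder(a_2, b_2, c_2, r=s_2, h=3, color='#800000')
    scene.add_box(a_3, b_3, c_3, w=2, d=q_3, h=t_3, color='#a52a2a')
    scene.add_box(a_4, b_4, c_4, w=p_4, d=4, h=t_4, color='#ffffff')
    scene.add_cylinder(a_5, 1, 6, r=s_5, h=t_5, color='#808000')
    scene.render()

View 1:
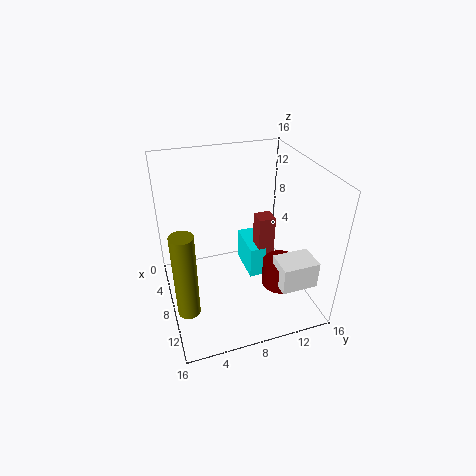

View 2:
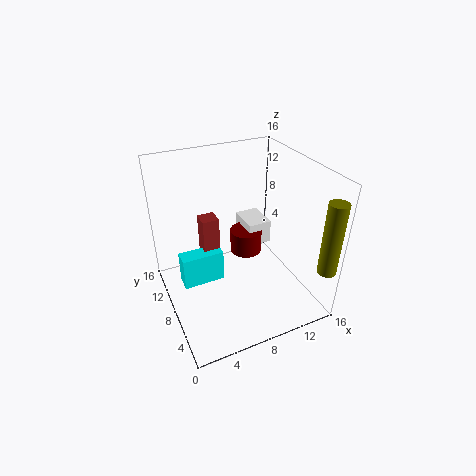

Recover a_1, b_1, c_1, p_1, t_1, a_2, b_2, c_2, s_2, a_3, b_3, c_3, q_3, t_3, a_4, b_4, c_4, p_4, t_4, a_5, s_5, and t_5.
a_1 = 2
b_1 = 10
c_1 = 1
p_1 = 5
t_1 = 4
a_2 = 11
b_2 = 12
c_2 = 3
s_2 = 2
a_3 = 5
b_3 = 11
c_3 = 2
q_3 = 2
t_3 = 7
a_4 = 11
b_4 = 11
c_4 = 4
p_4 = 3
t_4 = 3
a_5 = 15
s_5 = 1
t_5 = 8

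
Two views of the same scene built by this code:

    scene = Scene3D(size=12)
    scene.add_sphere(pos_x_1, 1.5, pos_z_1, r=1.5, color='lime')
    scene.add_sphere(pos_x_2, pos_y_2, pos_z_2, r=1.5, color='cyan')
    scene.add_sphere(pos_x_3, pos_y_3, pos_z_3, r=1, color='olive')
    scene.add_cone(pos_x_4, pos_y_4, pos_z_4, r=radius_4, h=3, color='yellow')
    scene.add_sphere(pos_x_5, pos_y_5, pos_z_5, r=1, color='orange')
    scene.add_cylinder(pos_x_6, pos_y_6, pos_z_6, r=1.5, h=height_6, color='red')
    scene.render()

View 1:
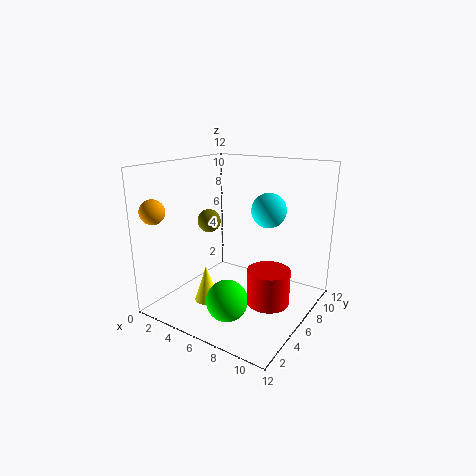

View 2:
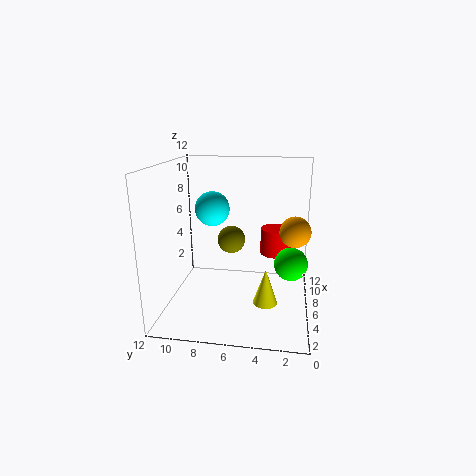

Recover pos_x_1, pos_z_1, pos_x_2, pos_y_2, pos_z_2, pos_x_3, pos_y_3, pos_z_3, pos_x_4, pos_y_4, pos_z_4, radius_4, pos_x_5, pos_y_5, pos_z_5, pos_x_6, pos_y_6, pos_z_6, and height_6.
pos_x_1 = 8
pos_z_1 = 3
pos_x_2 = 7.5
pos_y_2 = 8.5
pos_z_2 = 8
pos_x_3 = 3
pos_y_3 = 6
pos_z_3 = 7
pos_x_4 = 4.5
pos_y_4 = 3.5
pos_z_4 = 1
radius_4 = 1
pos_x_5 = 1
pos_y_5 = 1.5
pos_z_5 = 8.5
pos_x_6 = 10.5
pos_y_6 = 3
pos_z_6 = 3
height_6 = 2.5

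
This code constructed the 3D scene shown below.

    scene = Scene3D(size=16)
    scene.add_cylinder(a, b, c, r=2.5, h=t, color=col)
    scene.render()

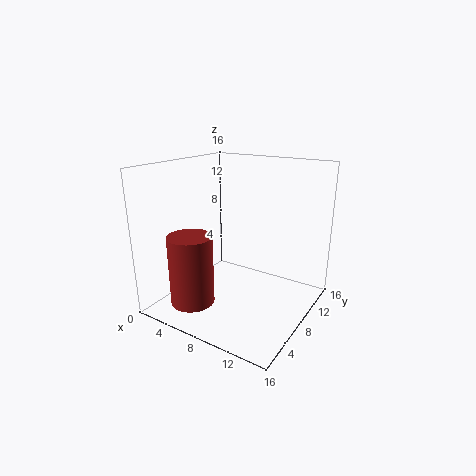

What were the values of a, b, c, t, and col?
a = 4; b = 4.5; c = 0.5; t = 8; col = 'brown'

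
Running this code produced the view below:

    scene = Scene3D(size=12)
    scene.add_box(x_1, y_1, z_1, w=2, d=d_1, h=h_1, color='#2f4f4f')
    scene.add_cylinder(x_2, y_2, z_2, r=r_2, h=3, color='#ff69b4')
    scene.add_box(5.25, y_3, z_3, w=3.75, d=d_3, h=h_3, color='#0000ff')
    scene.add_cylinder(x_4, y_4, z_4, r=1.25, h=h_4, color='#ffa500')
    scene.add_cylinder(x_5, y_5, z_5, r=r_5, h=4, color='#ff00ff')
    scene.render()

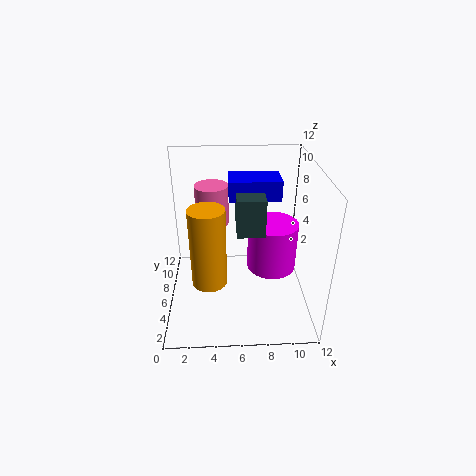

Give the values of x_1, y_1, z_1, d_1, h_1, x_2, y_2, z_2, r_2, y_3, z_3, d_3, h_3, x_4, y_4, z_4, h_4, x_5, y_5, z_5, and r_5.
x_1 = 5.75
y_1 = 2.25
z_1 = 8.25
d_1 = 3
h_1 = 2.75
x_2 = 4
y_2 = 5.25
z_2 = 8
r_2 = 1.25
y_3 = 3.75
z_3 = 10.25
d_3 = 2.25
h_3 = 1.5
x_4 = 3.75
y_4 = 1.75
z_4 = 5
h_4 = 5.75
x_5 = 8.75
y_5 = 5.25
z_5 = 3.75
r_5 = 2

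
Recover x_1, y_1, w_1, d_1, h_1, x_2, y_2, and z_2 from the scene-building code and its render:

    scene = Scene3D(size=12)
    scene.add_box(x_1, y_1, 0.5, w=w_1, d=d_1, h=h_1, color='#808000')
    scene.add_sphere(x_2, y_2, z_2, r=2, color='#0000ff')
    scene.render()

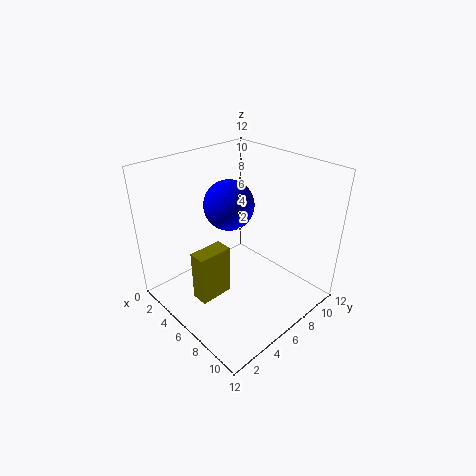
x_1 = 4; y_1 = 2.5; w_1 = 1.5; d_1 = 3; h_1 = 4.5; x_2 = 5.5; y_2 = 5.5; z_2 = 9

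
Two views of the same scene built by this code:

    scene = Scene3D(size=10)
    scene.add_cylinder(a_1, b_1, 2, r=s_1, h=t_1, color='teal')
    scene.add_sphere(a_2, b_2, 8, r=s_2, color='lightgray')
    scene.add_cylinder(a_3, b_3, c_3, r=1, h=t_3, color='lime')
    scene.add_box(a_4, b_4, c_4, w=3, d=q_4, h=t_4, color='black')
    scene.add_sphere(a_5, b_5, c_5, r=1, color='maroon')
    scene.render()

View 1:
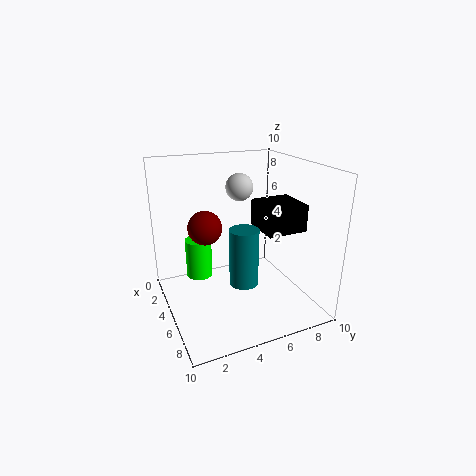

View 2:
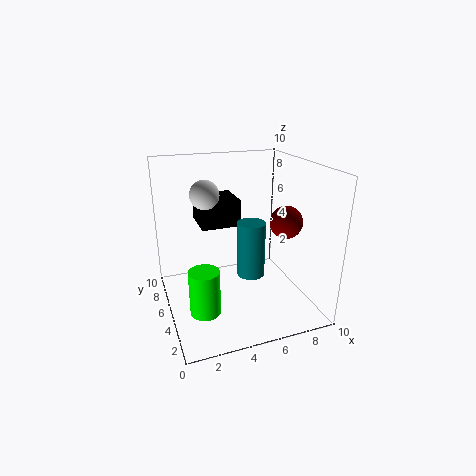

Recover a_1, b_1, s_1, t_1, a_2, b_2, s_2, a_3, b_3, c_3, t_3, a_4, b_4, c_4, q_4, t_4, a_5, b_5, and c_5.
a_1 = 6
b_1 = 5
s_1 = 1
t_1 = 4
a_2 = 3
b_2 = 6
s_2 = 1
a_3 = 2
b_3 = 3
c_3 = 1
t_3 = 3
a_4 = 3
b_4 = 7
c_4 = 5
q_4 = 3
t_4 = 2
a_5 = 7
b_5 = 2
c_5 = 7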